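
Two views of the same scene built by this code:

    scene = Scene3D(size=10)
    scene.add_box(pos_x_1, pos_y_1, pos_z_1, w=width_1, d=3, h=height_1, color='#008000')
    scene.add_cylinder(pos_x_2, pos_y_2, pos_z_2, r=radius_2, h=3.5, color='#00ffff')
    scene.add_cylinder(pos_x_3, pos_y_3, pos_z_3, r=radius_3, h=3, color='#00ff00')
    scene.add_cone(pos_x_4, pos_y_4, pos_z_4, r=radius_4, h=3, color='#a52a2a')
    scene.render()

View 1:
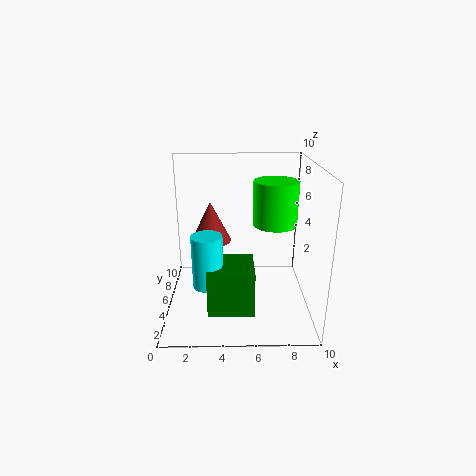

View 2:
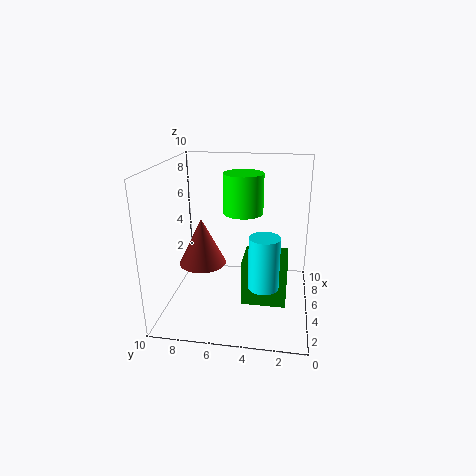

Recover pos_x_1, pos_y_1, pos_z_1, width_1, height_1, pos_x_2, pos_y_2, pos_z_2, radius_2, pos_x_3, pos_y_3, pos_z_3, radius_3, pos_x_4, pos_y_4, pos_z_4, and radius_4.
pos_x_1 = 3; pos_y_1 = 1.5; pos_z_1 = 1; width_1 = 3; height_1 = 3; pos_x_2 = 3; pos_y_2 = 3; pos_z_2 = 2.5; radius_2 = 1; pos_x_3 = 7.5; pos_y_3 = 5; pos_z_3 = 6; radius_3 = 1.5; pos_x_4 = 3; pos_y_4 = 7; pos_z_4 = 4; radius_4 = 1.5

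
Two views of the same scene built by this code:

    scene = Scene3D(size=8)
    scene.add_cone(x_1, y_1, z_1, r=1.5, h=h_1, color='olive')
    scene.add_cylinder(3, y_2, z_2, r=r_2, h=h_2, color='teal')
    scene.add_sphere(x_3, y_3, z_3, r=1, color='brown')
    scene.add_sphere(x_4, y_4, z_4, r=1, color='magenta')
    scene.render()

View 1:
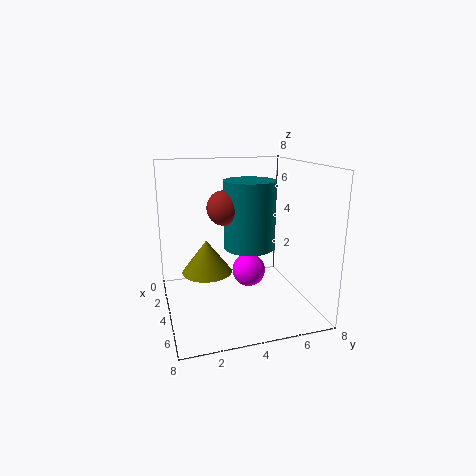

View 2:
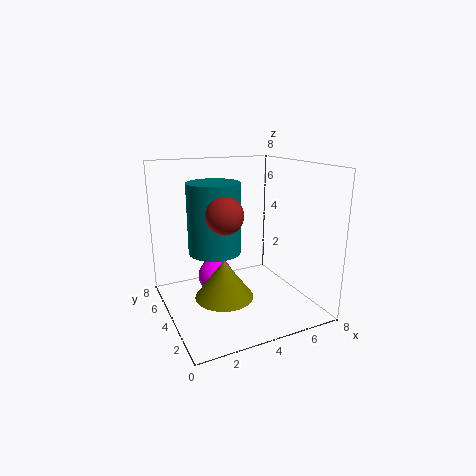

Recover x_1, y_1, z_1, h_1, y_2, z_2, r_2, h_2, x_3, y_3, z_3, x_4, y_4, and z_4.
x_1 = 2.5
y_1 = 2.5
z_1 = 1.5
h_1 = 2
y_2 = 5
z_2 = 3
r_2 = 1.5
h_2 = 4
x_3 = 3
y_3 = 3.5
z_3 = 5.5
x_4 = 3
y_4 = 5
z_4 = 1.5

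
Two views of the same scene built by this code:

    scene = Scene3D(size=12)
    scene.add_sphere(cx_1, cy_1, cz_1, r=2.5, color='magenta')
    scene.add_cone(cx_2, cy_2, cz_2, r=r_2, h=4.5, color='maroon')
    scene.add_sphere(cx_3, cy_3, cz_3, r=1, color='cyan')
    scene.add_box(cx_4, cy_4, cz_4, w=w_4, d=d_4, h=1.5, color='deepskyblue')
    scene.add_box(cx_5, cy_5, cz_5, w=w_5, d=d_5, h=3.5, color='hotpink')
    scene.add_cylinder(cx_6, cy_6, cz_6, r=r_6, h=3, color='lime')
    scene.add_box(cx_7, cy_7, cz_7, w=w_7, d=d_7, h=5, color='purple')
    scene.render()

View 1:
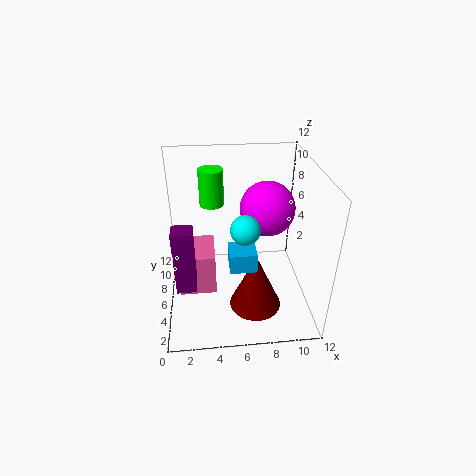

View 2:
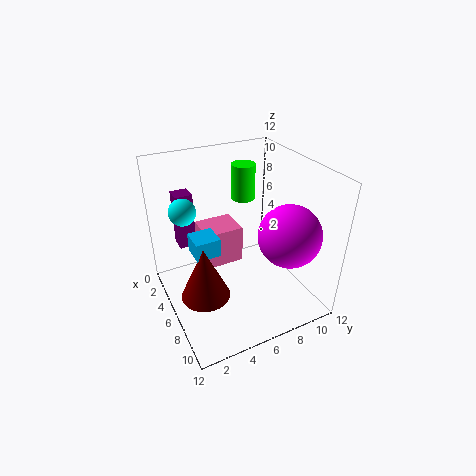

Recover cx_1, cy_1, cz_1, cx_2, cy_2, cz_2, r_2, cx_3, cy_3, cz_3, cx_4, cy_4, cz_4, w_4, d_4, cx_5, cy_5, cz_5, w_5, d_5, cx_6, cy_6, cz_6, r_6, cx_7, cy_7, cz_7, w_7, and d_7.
cx_1 = 9, cy_1 = 9, cz_1 = 7, cx_2 = 7, cy_2 = 2.5, cz_2 = 2, r_2 = 2, cx_3 = 6, cy_3 = 1.5, cz_3 = 9.5, cx_4 = 5, cy_4 = 2, cz_4 = 5.5, w_4 = 2, d_4 = 2, cx_5 = 1, cy_5 = 4, cz_5 = 2, w_5 = 3, d_5 = 3.5, cx_6 = 4, cy_6 = 7.5, cz_6 = 8.5, r_6 = 1, cx_7 = 1, cy_7 = 2, cz_7 = 4, w_7 = 1.5, d_7 = 1.5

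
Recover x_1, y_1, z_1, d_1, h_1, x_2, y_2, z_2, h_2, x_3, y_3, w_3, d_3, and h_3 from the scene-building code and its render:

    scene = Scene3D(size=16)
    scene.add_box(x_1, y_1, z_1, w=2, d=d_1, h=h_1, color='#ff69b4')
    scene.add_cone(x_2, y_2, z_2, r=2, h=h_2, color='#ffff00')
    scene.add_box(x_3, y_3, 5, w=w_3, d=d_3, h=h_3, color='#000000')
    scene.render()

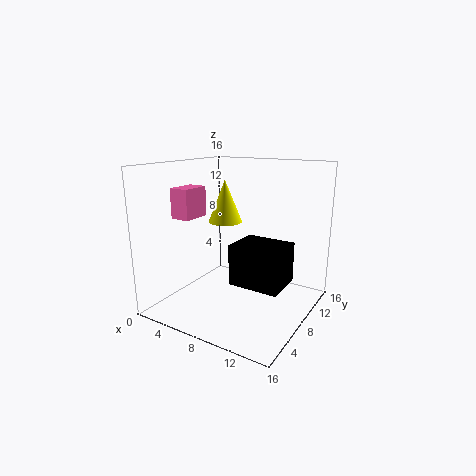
x_1 = 4
y_1 = 2
z_1 = 11
d_1 = 3
h_1 = 3
x_2 = 5
y_2 = 10
z_2 = 9
h_2 = 5
x_3 = 10
y_3 = 3
w_3 = 5
d_3 = 4
h_3 = 4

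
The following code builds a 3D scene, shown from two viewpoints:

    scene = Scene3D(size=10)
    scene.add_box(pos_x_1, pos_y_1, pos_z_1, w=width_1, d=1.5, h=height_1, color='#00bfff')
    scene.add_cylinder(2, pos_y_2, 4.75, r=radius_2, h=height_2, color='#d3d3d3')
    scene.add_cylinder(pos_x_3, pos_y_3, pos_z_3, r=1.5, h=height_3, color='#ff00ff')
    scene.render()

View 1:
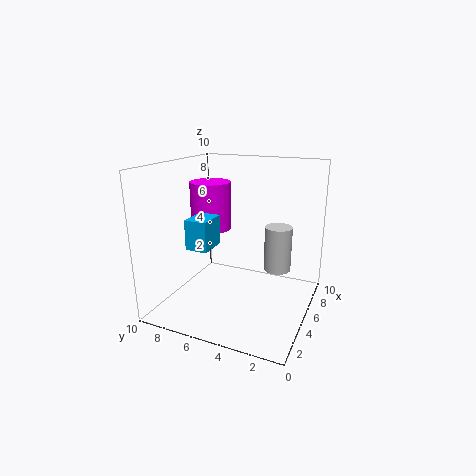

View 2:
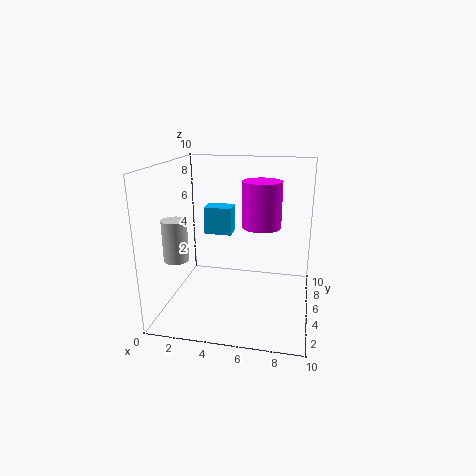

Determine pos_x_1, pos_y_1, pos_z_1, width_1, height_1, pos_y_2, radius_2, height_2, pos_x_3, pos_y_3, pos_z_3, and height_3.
pos_x_1 = 2.25; pos_y_1 = 6; pos_z_1 = 4.75; width_1 = 2; height_1 = 2; pos_y_2 = 1.25; radius_2 = 0.75; height_2 = 2.5; pos_x_3 = 6.25; pos_y_3 = 7.75; pos_z_3 = 5; height_3 = 3.5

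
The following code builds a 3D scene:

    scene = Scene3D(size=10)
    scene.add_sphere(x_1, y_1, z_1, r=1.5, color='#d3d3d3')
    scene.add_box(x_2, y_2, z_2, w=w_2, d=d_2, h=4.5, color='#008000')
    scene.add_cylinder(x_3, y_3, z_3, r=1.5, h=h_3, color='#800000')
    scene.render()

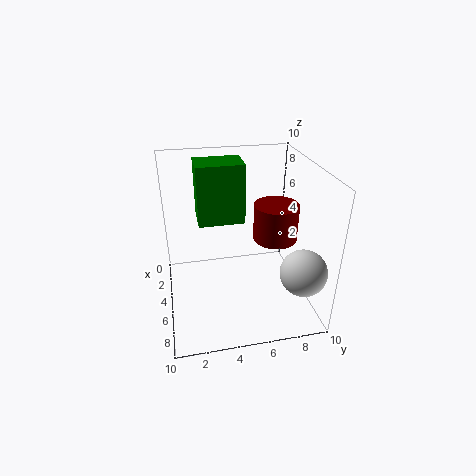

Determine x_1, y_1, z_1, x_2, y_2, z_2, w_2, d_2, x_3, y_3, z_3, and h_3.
x_1 = 8.5, y_1 = 8.5, z_1 = 4, x_2 = 0.5, y_2 = 2.5, z_2 = 5, w_2 = 2.5, d_2 = 3.5, x_3 = 5.5, y_3 = 7.5, z_3 = 5, h_3 = 2.5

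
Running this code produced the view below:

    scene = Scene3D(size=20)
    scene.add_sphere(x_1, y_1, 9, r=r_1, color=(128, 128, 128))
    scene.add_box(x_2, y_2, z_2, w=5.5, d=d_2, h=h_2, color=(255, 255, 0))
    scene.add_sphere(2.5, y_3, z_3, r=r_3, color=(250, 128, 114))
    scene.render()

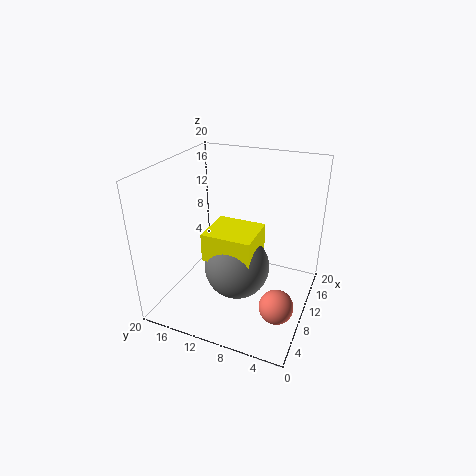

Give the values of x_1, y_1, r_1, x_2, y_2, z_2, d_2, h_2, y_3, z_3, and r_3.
x_1 = 5
y_1 = 8
r_1 = 4
x_2 = 2.5
y_2 = 5.5
z_2 = 10.5
d_2 = 6
h_2 = 3.5
y_3 = 2
z_3 = 6.5
r_3 = 2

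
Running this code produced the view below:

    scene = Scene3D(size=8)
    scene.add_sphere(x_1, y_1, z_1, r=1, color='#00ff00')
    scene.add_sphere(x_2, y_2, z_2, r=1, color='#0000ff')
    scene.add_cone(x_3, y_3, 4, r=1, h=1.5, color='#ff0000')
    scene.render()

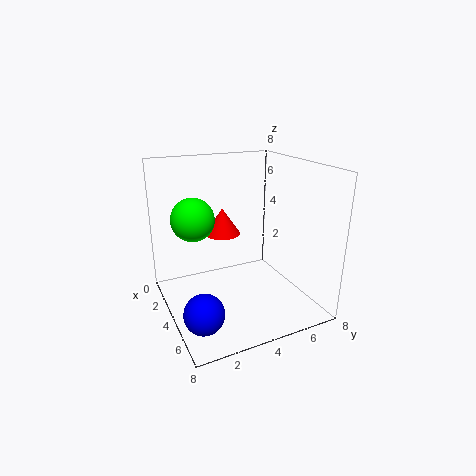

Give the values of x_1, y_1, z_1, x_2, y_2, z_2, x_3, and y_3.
x_1 = 5.5
y_1 = 1
z_1 = 6
x_2 = 6.5
y_2 = 1
z_2 = 1.5
x_3 = 3
y_3 = 3.5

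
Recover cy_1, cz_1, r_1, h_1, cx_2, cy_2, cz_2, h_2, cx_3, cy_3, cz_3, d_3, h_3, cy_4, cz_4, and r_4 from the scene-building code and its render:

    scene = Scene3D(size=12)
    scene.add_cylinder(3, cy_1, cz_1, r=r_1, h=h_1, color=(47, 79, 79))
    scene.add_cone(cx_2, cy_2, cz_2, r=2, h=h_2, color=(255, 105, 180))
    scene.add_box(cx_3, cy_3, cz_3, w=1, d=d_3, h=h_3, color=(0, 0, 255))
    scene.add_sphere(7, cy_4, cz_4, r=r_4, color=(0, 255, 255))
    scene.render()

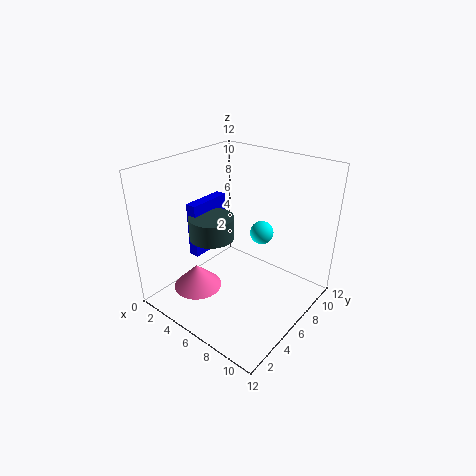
cy_1 = 6
cz_1 = 5
r_1 = 2
h_1 = 2
cx_2 = 4
cy_2 = 3
cz_2 = 2
h_2 = 2
cx_3 = 1
cy_3 = 5
cz_3 = 3
d_3 = 4
h_3 = 5
cy_4 = 8
cz_4 = 6
r_4 = 1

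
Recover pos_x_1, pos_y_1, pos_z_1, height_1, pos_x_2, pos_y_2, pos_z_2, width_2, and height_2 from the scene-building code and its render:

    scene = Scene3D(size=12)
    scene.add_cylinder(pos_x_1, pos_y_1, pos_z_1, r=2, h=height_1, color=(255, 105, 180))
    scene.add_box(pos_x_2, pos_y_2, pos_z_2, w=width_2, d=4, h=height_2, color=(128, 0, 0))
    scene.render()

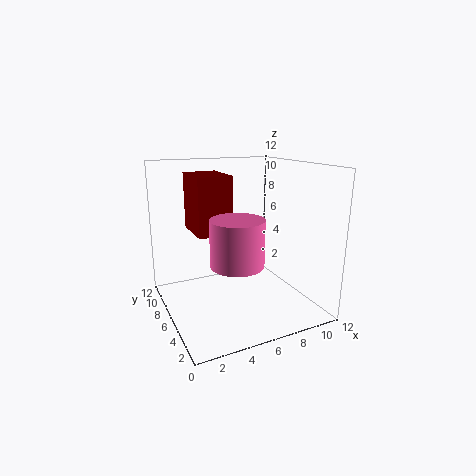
pos_x_1 = 4.5
pos_y_1 = 3
pos_z_1 = 5
height_1 = 3.5
pos_x_2 = 3
pos_y_2 = 7
pos_z_2 = 6
width_2 = 3
height_2 = 5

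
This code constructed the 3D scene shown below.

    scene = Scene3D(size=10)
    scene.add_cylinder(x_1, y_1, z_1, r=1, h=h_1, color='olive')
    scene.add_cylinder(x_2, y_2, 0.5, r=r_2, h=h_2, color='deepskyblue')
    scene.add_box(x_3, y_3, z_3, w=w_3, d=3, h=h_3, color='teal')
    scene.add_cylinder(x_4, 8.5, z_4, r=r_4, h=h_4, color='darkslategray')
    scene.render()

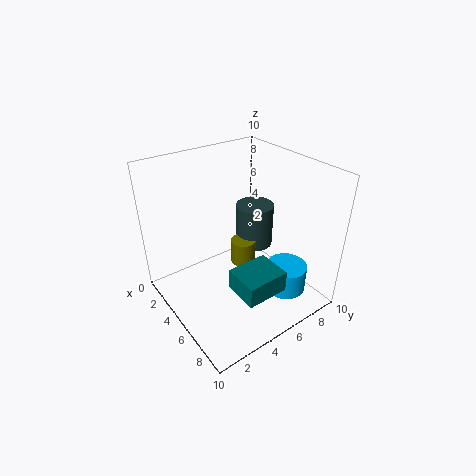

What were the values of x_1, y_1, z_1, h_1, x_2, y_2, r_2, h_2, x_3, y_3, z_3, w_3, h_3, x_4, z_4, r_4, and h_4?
x_1 = 3
y_1 = 7
z_1 = 1
h_1 = 2
x_2 = 7
y_2 = 8
r_2 = 1.5
h_2 = 2
x_3 = 6
y_3 = 3.5
z_3 = 2
w_3 = 2.5
h_3 = 1.5
x_4 = 2.5
z_4 = 2
r_4 = 1.5
h_4 = 3.5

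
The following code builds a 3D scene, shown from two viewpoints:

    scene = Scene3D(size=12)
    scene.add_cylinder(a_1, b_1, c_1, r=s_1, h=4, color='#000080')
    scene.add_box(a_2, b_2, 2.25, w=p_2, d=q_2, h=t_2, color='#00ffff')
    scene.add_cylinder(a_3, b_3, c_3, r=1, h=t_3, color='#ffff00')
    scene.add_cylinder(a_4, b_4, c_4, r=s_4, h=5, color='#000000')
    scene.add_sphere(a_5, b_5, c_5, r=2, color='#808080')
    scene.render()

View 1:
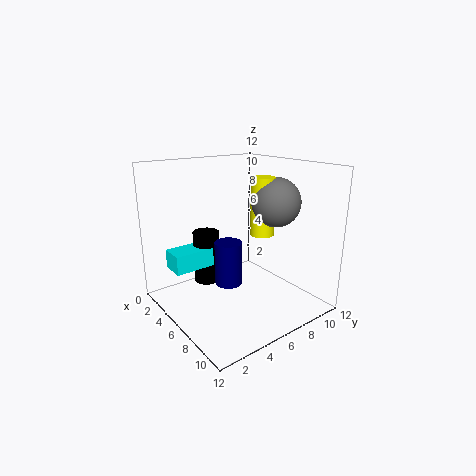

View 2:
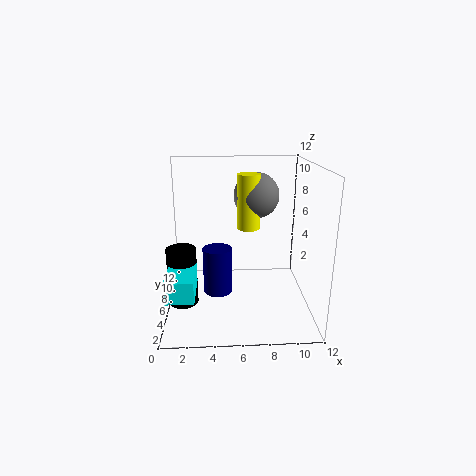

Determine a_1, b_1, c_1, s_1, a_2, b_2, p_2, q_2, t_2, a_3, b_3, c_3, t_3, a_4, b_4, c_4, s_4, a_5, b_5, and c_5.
a_1 = 4.25, b_1 = 6.25, c_1 = 1, s_1 = 1.25, a_2 = 0.25, b_2 = 2, p_2 = 2.25, q_2 = 3.75, t_2 = 1.75, a_3 = 7, b_3 = 7.75, c_3 = 6.25, t_3 = 4.75, a_4 = 1.25, b_4 = 5.75, c_4 = 0.25, s_4 = 1.25, a_5 = 7.75, b_5 = 8.5, c_5 = 9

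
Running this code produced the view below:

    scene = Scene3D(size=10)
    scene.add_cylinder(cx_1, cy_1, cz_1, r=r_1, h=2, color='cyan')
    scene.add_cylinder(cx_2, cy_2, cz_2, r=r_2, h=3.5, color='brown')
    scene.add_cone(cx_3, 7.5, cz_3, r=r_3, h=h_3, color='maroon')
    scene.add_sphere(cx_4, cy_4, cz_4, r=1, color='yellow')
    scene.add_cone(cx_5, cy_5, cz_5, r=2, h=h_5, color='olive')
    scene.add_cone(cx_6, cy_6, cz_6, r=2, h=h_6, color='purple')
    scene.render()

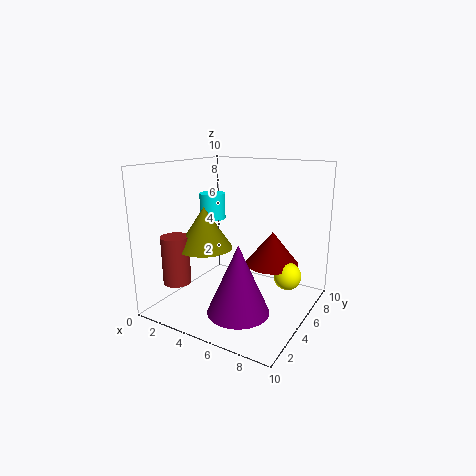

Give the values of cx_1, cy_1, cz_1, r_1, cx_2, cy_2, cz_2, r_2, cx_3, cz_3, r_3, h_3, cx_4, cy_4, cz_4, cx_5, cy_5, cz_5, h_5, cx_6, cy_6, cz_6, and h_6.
cx_1 = 1.5
cy_1 = 7
cz_1 = 5.5
r_1 = 1
cx_2 = 1
cy_2 = 3
cz_2 = 1.5
r_2 = 1
cx_3 = 6.5
cz_3 = 2.5
r_3 = 2
h_3 = 2.5
cx_4 = 8
cy_4 = 7
cz_4 = 2
cx_5 = 2.5
cy_5 = 4.5
cz_5 = 4
h_5 = 3
cx_6 = 6.5
cy_6 = 2.5
cz_6 = 1
h_6 = 4.5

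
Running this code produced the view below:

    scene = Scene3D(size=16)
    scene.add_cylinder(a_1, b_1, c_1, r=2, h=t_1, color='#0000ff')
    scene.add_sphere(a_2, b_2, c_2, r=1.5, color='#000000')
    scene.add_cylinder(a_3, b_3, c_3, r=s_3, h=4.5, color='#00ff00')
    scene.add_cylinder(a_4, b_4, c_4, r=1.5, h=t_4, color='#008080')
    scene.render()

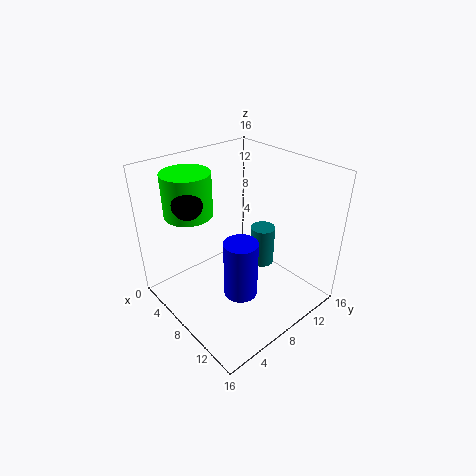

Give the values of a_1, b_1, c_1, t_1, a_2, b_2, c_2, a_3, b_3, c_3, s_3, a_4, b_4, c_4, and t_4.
a_1 = 8.5; b_1 = 8; c_1 = 0.5; t_1 = 7; a_2 = 7; b_2 = 2.5; c_2 = 13.5; a_3 = 5.5; b_3 = 3.5; c_3 = 11.5; s_3 = 2.5; a_4 = 7; b_4 = 13; c_4 = 2; t_4 = 5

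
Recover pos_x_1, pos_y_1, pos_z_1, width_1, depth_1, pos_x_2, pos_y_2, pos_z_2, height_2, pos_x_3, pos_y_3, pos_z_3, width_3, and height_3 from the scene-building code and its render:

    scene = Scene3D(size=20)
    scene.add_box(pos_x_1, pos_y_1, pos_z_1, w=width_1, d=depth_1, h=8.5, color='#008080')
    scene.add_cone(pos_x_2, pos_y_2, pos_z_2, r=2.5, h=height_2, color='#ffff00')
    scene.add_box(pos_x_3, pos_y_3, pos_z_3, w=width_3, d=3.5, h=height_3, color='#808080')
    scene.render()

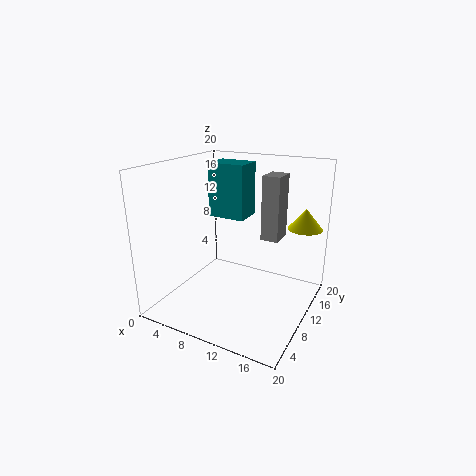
pos_x_1 = 2; pos_y_1 = 15; pos_z_1 = 10.5; width_1 = 6; depth_1 = 4.5; pos_x_2 = 17.5; pos_y_2 = 16.5; pos_z_2 = 10.5; height_2 = 3; pos_x_3 = 12.5; pos_y_3 = 12; pos_z_3 = 9.5; width_3 = 2.5; height_3 = 9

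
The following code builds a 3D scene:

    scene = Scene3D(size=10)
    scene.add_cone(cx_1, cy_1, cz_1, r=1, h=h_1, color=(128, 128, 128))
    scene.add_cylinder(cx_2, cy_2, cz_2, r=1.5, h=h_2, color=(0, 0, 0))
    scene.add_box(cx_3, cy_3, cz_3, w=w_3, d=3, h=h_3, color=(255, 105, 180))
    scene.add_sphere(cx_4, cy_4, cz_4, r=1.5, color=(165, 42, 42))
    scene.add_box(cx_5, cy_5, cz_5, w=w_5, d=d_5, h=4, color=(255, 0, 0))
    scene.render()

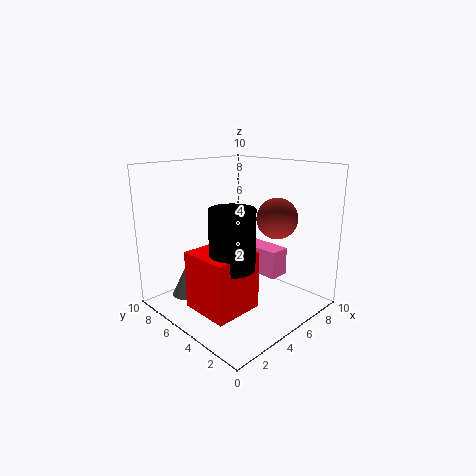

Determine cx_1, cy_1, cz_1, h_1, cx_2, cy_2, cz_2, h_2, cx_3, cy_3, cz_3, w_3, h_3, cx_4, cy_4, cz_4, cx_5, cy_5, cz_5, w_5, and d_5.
cx_1 = 2.5
cy_1 = 8
cz_1 = 0.5
h_1 = 2
cx_2 = 3.5
cy_2 = 4
cz_2 = 3.5
h_2 = 4
cx_3 = 6.5
cy_3 = 3
cz_3 = 2
w_3 = 1.5
h_3 = 2
cx_4 = 8
cy_4 = 4
cz_4 = 6
cx_5 = 1.5
cy_5 = 3
cz_5 = 0.5
w_5 = 3.5
d_5 = 3.5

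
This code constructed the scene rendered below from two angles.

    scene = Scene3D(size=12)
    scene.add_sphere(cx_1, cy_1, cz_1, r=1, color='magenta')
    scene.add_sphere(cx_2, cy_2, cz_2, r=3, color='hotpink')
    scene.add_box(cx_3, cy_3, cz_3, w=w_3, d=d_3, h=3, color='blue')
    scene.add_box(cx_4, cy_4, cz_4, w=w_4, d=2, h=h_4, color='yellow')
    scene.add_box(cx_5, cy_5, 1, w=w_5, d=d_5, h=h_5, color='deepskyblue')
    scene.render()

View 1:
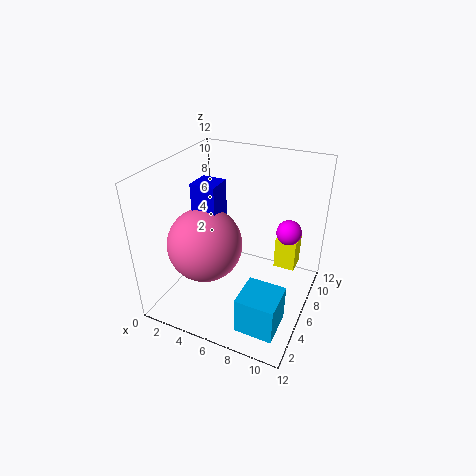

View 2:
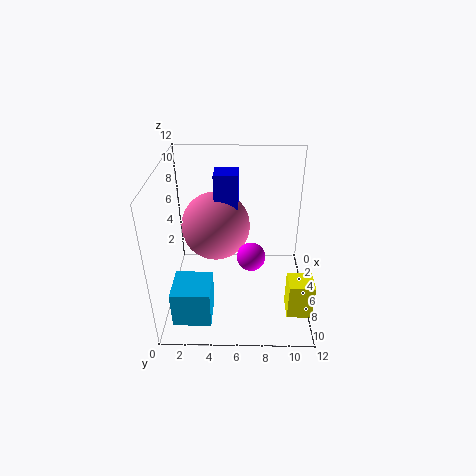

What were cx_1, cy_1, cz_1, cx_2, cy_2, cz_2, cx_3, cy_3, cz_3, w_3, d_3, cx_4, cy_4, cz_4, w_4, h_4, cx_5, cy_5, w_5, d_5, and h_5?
cx_1 = 10
cy_1 = 7
cz_1 = 7
cx_2 = 4
cy_2 = 4
cz_2 = 6
cx_3 = 3
cy_3 = 4
cz_3 = 8
w_3 = 2
d_3 = 2
cx_4 = 8
cy_4 = 10
cz_4 = 1
w_4 = 2
h_4 = 3
cx_5 = 8
cy_5 = 1
w_5 = 3
d_5 = 3
h_5 = 3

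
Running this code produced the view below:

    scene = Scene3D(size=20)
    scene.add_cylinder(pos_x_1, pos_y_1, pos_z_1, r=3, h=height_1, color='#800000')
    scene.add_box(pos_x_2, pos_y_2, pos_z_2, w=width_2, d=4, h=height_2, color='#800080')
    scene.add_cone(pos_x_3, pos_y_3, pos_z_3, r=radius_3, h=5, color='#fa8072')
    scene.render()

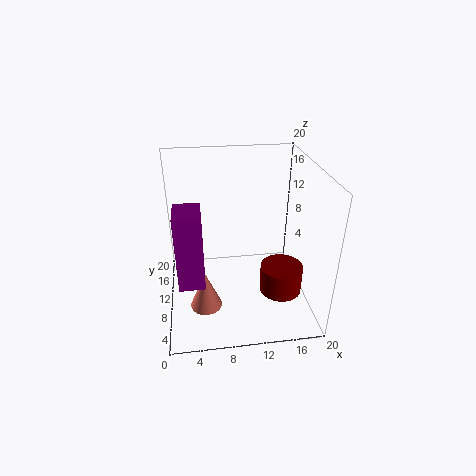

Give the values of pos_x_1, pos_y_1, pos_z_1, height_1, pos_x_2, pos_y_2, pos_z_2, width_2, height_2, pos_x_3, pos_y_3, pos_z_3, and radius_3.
pos_x_1 = 16; pos_y_1 = 8; pos_z_1 = 2; height_1 = 4; pos_x_2 = 2; pos_y_2 = 1; pos_z_2 = 9; width_2 = 3; height_2 = 9; pos_x_3 = 5; pos_y_3 = 4; pos_z_3 = 4; radius_3 = 2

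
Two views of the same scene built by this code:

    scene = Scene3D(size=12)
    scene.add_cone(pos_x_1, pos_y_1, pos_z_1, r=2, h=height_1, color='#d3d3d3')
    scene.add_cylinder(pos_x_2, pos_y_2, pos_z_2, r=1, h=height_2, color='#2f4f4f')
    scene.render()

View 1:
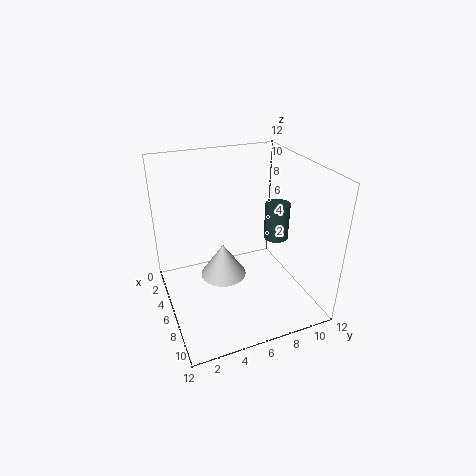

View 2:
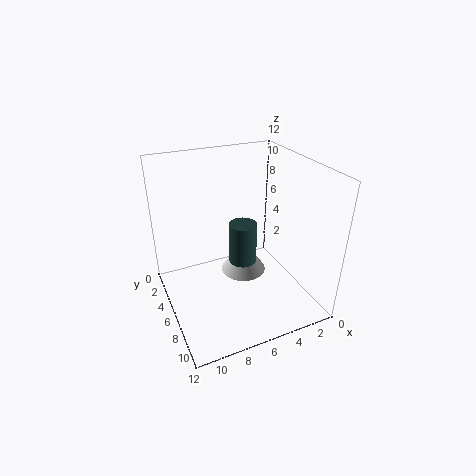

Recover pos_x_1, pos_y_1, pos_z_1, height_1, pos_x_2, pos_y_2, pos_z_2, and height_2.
pos_x_1 = 5, pos_y_1 = 5, pos_z_1 = 2, height_1 = 3, pos_x_2 = 7, pos_y_2 = 9, pos_z_2 = 6, height_2 = 3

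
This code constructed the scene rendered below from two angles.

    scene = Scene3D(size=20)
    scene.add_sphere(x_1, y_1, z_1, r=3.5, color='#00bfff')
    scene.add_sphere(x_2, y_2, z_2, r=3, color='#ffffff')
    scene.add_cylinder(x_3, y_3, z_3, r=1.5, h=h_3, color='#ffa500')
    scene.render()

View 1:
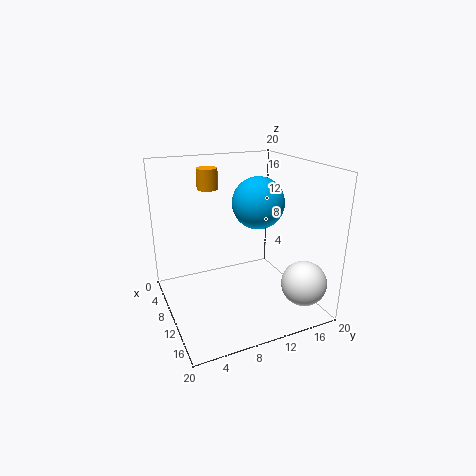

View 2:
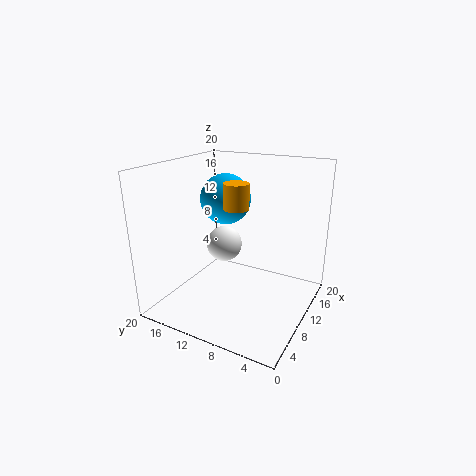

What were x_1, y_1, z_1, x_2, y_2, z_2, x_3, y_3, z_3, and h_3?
x_1 = 11
y_1 = 12.5
z_1 = 15
x_2 = 17
y_2 = 16.5
z_2 = 5
x_3 = 5
y_3 = 7.5
z_3 = 16
h_3 = 3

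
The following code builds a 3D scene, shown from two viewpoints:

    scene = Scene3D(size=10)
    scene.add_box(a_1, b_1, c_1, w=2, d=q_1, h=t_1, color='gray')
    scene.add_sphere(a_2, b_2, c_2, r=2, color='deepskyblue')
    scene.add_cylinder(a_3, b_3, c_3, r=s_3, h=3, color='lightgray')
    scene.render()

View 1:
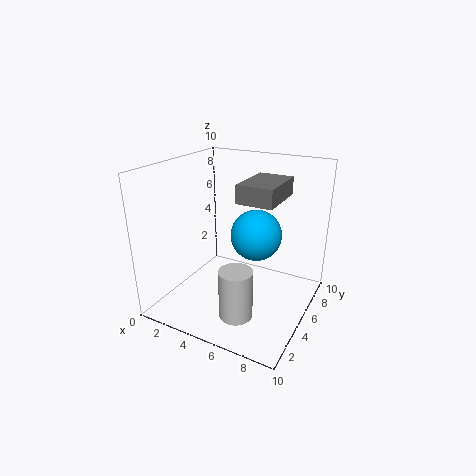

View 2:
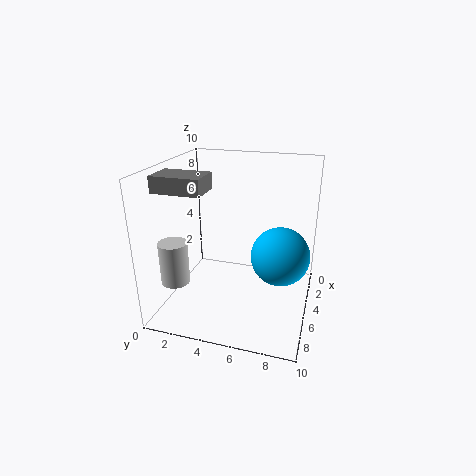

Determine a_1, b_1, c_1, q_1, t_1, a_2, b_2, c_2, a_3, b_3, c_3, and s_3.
a_1 = 7
b_1 = 1
c_1 = 9
q_1 = 3
t_1 = 1
a_2 = 5
b_2 = 8
c_2 = 4
a_3 = 7
b_3 = 1
c_3 = 2
s_3 = 1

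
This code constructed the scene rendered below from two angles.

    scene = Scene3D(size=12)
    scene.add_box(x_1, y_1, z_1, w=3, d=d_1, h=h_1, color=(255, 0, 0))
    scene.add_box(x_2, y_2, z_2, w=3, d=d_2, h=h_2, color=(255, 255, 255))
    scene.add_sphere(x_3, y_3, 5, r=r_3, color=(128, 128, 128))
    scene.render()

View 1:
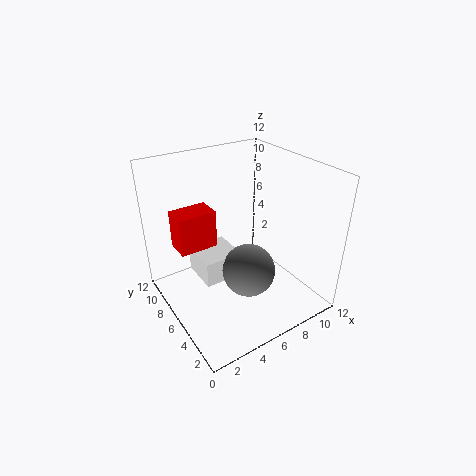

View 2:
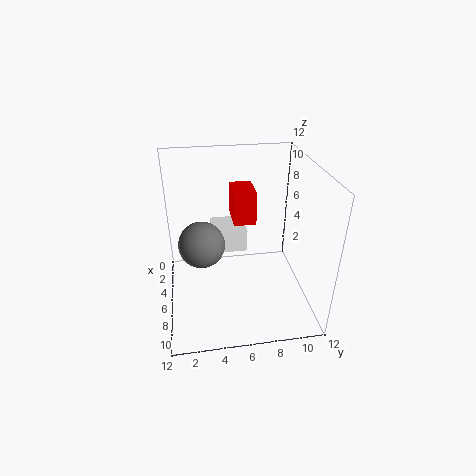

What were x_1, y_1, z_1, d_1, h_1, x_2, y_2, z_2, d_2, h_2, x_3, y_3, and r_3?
x_1 = 1
y_1 = 6
z_1 = 6
d_1 = 2
h_1 = 3
x_2 = 2
y_2 = 4
z_2 = 4
d_2 = 3
h_2 = 2
x_3 = 5
y_3 = 3
r_3 = 2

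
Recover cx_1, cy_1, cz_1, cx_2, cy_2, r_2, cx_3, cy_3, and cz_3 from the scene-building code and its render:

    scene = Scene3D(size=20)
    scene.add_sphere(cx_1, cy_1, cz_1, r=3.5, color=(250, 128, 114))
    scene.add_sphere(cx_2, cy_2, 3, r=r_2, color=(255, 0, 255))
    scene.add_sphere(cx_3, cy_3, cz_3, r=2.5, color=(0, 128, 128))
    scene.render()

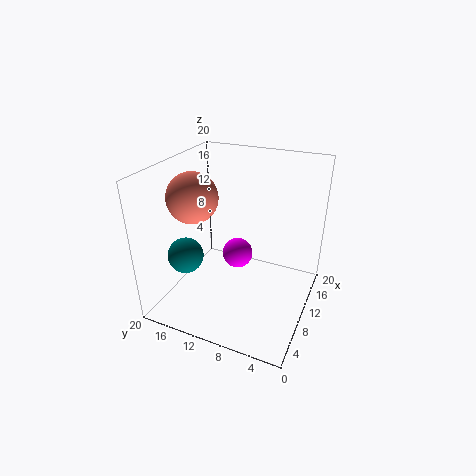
cx_1 = 8.5
cy_1 = 16
cz_1 = 15.5
cx_2 = 16.5
cy_2 = 13
r_2 = 2.5
cx_3 = 6.5
cy_3 = 16.5
cz_3 = 7.5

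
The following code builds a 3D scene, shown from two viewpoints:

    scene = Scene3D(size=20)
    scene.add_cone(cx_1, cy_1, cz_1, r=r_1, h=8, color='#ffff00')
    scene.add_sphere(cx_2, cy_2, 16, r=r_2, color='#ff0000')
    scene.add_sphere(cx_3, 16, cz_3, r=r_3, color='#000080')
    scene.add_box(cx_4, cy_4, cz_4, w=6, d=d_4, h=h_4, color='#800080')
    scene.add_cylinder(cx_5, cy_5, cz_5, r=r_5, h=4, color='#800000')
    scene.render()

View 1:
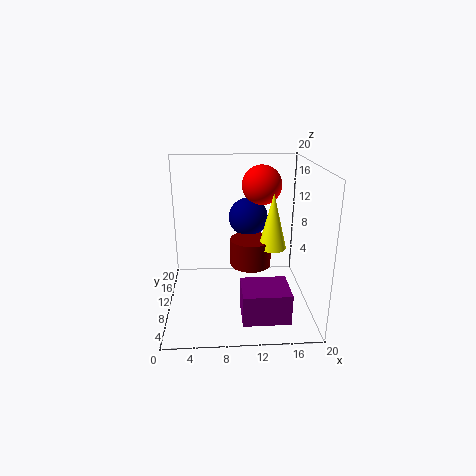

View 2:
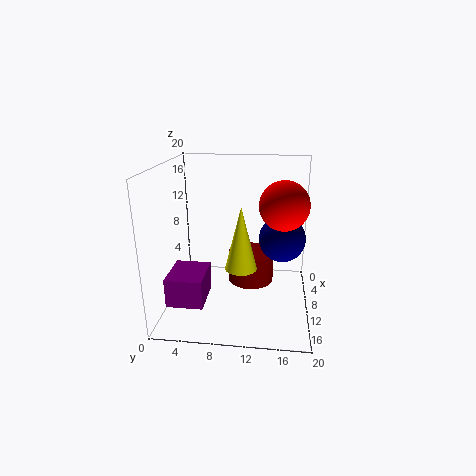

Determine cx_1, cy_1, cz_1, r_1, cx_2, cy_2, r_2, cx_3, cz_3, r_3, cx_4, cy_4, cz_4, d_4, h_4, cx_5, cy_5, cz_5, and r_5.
cx_1 = 15; cy_1 = 11; cz_1 = 8; r_1 = 2; cx_2 = 14; cy_2 = 16; r_2 = 3; cx_3 = 12; cz_3 = 11; r_3 = 3; cx_4 = 10; cy_4 = 1; cz_4 = 2; d_4 = 5; h_4 = 4; cx_5 = 12; cy_5 = 12; cz_5 = 5; r_5 = 3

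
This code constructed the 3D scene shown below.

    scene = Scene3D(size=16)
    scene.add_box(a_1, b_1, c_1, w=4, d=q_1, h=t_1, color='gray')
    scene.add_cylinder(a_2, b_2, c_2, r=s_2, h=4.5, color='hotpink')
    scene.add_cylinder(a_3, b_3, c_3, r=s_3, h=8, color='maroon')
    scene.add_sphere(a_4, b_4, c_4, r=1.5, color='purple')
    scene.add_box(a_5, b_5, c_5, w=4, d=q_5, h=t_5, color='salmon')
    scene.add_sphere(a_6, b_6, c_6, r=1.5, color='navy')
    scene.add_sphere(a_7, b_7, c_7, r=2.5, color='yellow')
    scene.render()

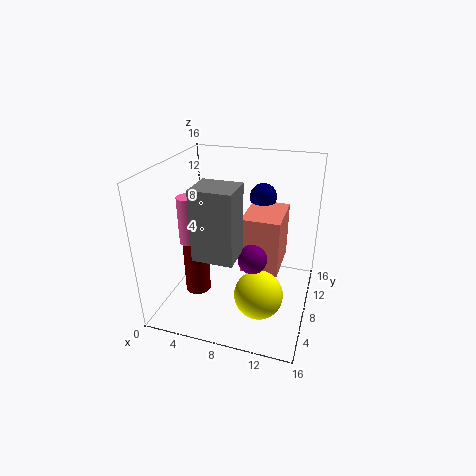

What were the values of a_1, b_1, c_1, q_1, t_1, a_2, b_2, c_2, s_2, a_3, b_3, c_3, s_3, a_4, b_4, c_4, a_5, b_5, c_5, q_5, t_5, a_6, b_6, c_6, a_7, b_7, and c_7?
a_1 = 5.5, b_1 = 1.5, c_1 = 8.5, q_1 = 3.5, t_1 = 7, a_2 = 5, b_2 = 2.5, c_2 = 10, s_2 = 1, a_3 = 3, b_3 = 7.5, c_3 = 0.5, s_3 = 1.5, a_4 = 10.5, b_4 = 5, c_4 = 7.5, a_5 = 9, b_5 = 5.5, c_5 = 5.5, q_5 = 5.5, t_5 = 6, a_6 = 10, b_6 = 11, c_6 = 12, a_7 = 11.5, b_7 = 4, c_7 = 4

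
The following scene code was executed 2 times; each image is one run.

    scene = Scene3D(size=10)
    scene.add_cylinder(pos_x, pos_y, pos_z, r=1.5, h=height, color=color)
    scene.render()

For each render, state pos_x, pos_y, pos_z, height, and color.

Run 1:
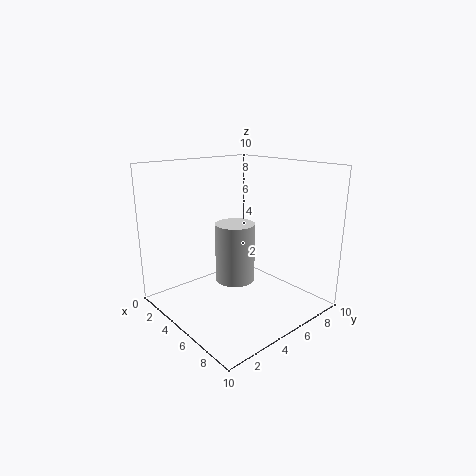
pos_x = 3.5
pos_y = 6
pos_z = 1
height = 4.5
color = 'lightgray'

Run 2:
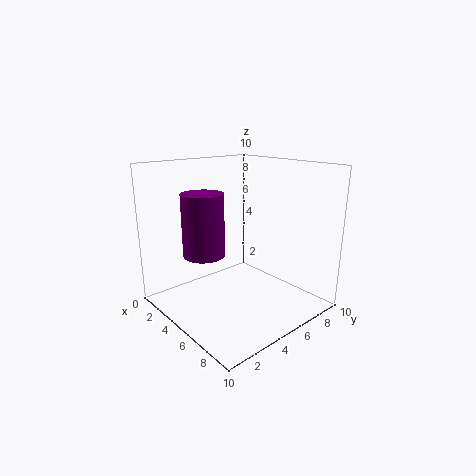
pos_x = 3
pos_y = 3.5
pos_z = 3.5
height = 4.5
color = 'purple'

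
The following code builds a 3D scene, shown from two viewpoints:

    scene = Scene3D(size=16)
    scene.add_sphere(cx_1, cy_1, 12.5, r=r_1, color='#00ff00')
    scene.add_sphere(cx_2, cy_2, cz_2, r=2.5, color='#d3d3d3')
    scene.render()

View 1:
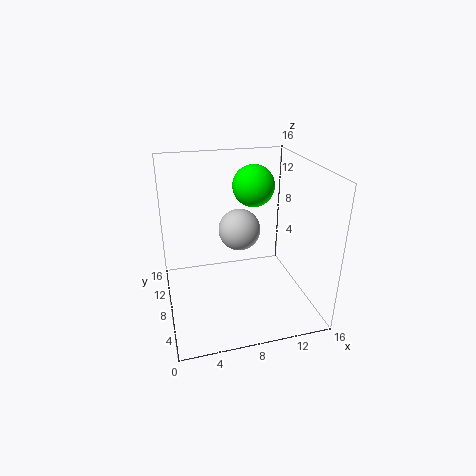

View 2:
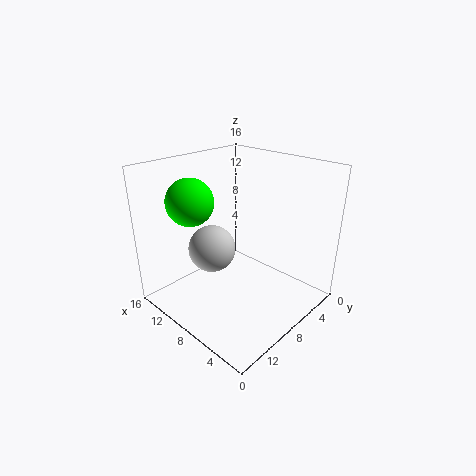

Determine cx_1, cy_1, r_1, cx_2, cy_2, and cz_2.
cx_1 = 11
cy_1 = 12
r_1 = 2.5
cx_2 = 9
cy_2 = 11
cz_2 = 7.5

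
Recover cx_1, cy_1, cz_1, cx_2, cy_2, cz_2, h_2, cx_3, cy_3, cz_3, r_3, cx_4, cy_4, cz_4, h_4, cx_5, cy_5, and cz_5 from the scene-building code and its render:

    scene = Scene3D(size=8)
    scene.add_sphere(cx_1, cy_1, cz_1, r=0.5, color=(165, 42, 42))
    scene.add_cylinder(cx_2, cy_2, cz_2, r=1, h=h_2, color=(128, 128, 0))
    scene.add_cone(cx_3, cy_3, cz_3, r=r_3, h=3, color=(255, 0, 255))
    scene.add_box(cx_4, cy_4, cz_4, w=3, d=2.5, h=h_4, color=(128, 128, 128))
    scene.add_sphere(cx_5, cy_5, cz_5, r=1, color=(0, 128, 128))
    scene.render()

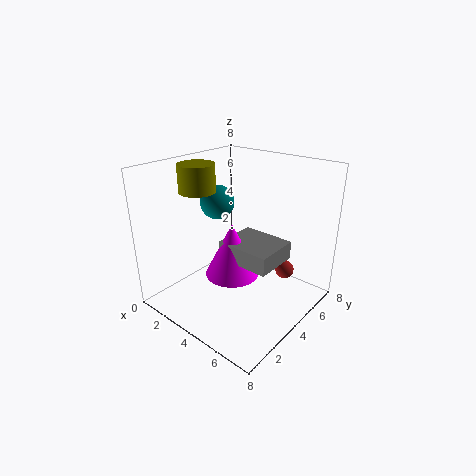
cx_1 = 6.5, cy_1 = 5, cz_1 = 2.5, cx_2 = 2, cy_2 = 3, cz_2 = 6.5, h_2 = 1.5, cx_3 = 4, cy_3 = 3.5, cz_3 = 2, r_3 = 1.5, cx_4 = 3.5, cy_4 = 3, cz_4 = 3, h_4 = 1, cx_5 = 2, cy_5 = 4.5, cz_5 = 5.5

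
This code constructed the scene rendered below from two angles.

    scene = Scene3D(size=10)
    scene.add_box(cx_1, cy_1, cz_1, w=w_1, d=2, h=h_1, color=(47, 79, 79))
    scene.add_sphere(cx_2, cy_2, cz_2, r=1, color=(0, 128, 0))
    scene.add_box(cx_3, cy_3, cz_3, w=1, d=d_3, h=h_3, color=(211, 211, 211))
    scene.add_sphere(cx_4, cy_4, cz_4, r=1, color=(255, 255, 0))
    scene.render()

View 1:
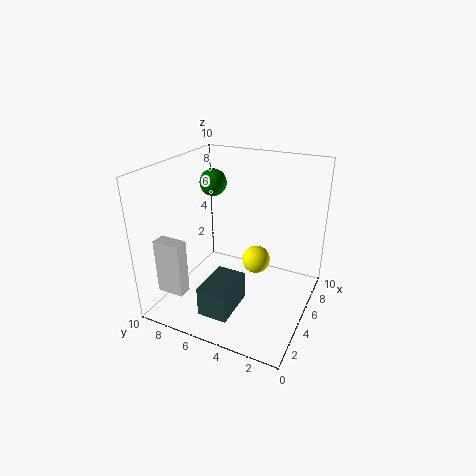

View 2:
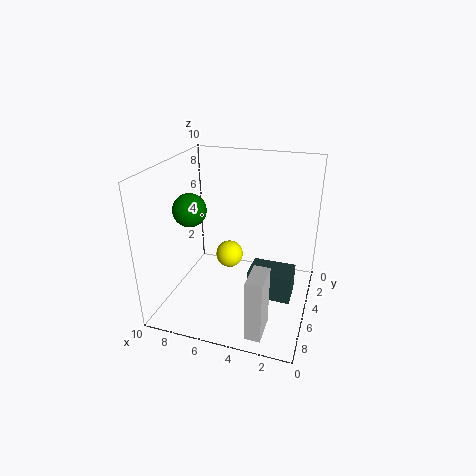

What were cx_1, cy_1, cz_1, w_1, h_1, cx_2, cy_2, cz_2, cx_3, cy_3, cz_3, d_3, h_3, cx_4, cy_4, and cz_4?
cx_1 = 1, cy_1 = 4, cz_1 = 1, w_1 = 3, h_1 = 2, cx_2 = 7, cy_2 = 8, cz_2 = 8, cx_3 = 2, cy_3 = 8, cz_3 = 1, d_3 = 2, h_3 = 4, cx_4 = 6, cy_4 = 4, cz_4 = 3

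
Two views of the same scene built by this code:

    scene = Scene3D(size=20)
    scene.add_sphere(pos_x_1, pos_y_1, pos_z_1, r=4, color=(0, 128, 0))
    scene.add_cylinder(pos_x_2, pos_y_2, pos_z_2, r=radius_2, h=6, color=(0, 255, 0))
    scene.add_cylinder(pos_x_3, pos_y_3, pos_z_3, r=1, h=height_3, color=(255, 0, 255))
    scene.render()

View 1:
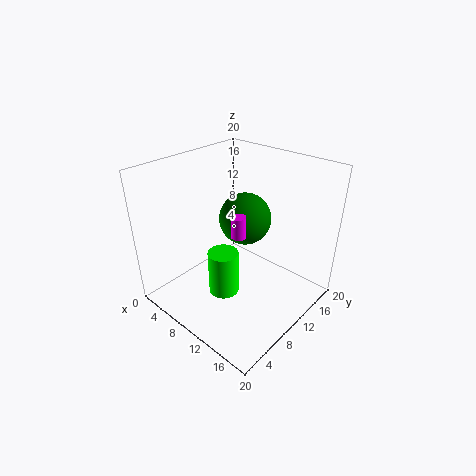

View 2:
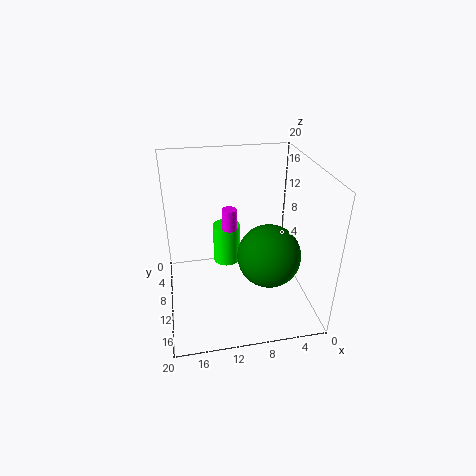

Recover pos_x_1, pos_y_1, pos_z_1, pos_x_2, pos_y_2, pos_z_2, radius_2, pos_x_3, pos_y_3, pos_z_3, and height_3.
pos_x_1 = 7; pos_y_1 = 15; pos_z_1 = 10; pos_x_2 = 11; pos_y_2 = 6; pos_z_2 = 4; radius_2 = 2; pos_x_3 = 11; pos_y_3 = 9; pos_z_3 = 11; height_3 = 3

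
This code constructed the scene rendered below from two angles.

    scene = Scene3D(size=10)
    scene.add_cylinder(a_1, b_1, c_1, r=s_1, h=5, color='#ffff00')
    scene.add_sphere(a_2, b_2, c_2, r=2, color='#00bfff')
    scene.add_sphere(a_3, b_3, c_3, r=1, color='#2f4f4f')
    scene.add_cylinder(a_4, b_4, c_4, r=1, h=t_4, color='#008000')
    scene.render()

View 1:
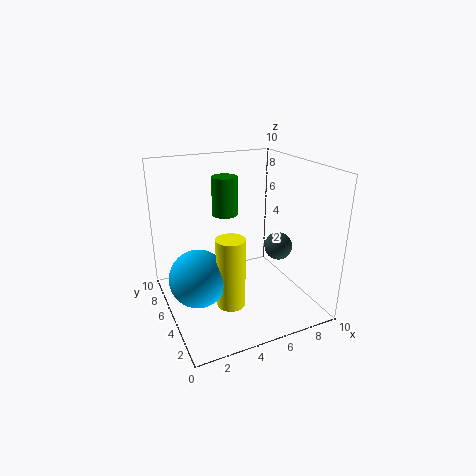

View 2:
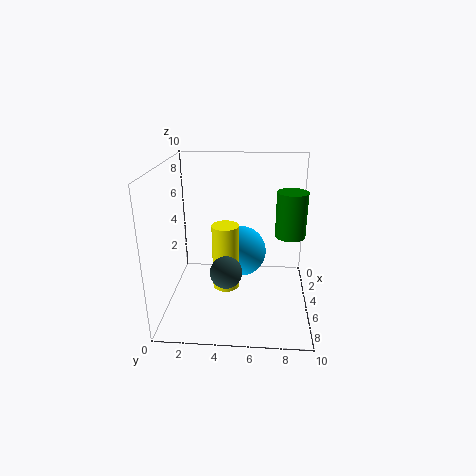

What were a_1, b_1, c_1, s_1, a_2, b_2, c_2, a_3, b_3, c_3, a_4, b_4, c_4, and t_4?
a_1 = 4; b_1 = 4; c_1 = 0.5; s_1 = 1; a_2 = 2; b_2 = 5; c_2 = 2.5; a_3 = 8; b_3 = 4.5; c_3 = 4; a_4 = 5.5; b_4 = 8.5; c_4 = 5.5; t_4 = 3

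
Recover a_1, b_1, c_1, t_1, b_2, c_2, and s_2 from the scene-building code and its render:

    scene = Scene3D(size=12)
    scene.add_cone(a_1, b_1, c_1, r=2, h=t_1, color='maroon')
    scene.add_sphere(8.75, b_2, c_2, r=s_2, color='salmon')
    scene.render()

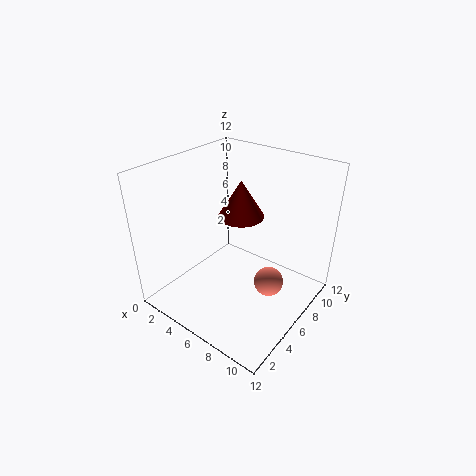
a_1 = 5, b_1 = 7.75, c_1 = 7, t_1 = 3.25, b_2 = 6.75, c_2 = 2.25, s_2 = 1.25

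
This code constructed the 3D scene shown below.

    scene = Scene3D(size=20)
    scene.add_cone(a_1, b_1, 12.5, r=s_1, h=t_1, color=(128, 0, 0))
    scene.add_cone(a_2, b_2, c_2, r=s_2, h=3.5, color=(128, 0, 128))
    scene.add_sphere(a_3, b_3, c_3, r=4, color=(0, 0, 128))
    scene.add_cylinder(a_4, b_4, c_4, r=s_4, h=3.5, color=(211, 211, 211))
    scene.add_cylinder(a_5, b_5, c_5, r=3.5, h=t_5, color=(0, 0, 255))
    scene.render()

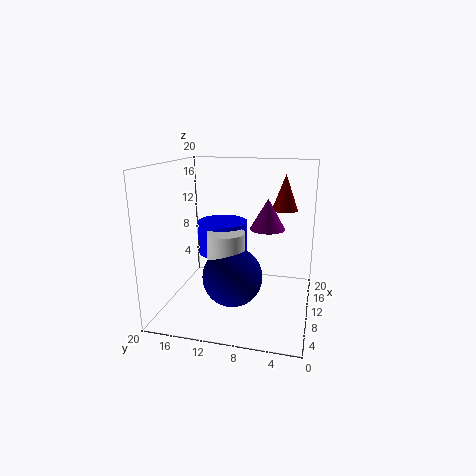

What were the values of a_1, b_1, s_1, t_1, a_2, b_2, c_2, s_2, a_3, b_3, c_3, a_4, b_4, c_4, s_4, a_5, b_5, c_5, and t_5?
a_1 = 17.5, b_1 = 4.5, s_1 = 2, t_1 = 5.5, a_2 = 4, b_2 = 5, c_2 = 13.5, s_2 = 2, a_3 = 7, b_3 = 10, c_3 = 5.5, a_4 = 7.5, b_4 = 11, c_4 = 8, s_4 = 2.5, a_5 = 11, b_5 = 12.5, c_5 = 7.5, t_5 = 4.5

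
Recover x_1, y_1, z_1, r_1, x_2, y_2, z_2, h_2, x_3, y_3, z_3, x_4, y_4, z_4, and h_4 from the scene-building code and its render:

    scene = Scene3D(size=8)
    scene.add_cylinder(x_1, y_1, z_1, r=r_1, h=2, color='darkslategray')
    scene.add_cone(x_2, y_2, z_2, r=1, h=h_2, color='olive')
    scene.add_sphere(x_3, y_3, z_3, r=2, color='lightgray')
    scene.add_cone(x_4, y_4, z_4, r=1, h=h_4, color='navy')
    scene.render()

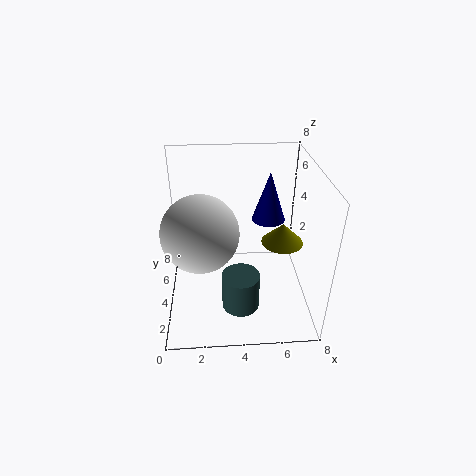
x_1 = 4
y_1 = 2
z_1 = 1
r_1 = 1
x_2 = 6
y_2 = 2
z_2 = 5
h_2 = 1
x_3 = 2
y_3 = 3
z_3 = 5
x_4 = 6
y_4 = 6
z_4 = 4
h_4 = 3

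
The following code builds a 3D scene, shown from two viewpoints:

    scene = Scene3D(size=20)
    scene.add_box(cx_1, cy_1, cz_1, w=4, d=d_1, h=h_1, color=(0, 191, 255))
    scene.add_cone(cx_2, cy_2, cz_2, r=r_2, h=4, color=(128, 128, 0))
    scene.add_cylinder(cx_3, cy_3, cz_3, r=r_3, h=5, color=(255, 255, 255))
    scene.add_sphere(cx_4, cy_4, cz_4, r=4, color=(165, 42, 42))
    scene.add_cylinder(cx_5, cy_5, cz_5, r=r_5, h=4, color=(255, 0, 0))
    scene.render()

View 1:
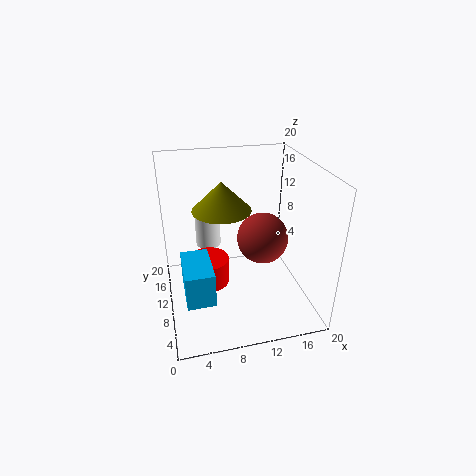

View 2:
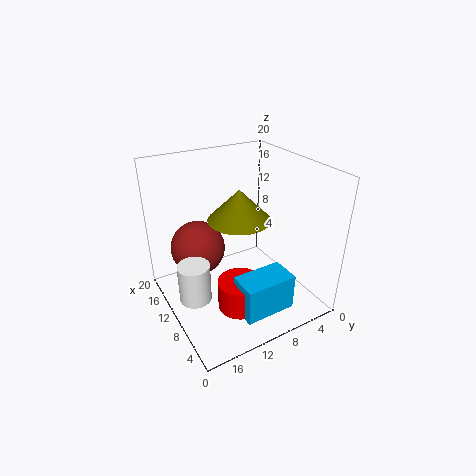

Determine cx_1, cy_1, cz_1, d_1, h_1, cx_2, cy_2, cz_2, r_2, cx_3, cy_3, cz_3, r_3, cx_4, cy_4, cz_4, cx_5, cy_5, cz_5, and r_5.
cx_1 = 2
cy_1 = 6
cz_1 = 2
d_1 = 7
h_1 = 5
cx_2 = 8
cy_2 = 11
cz_2 = 14
r_2 = 4
cx_3 = 7
cy_3 = 18
cz_3 = 5
r_3 = 2
cx_4 = 15
cy_4 = 14
cz_4 = 7
cx_5 = 6
cy_5 = 12
cz_5 = 2
r_5 = 3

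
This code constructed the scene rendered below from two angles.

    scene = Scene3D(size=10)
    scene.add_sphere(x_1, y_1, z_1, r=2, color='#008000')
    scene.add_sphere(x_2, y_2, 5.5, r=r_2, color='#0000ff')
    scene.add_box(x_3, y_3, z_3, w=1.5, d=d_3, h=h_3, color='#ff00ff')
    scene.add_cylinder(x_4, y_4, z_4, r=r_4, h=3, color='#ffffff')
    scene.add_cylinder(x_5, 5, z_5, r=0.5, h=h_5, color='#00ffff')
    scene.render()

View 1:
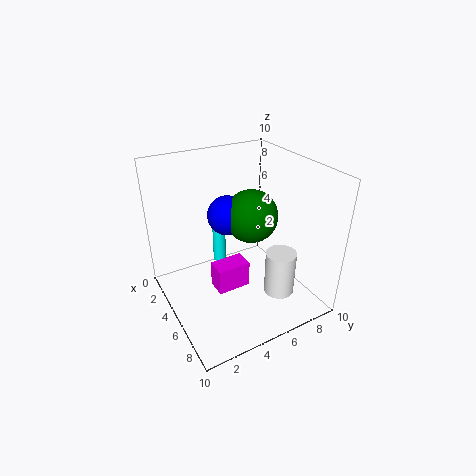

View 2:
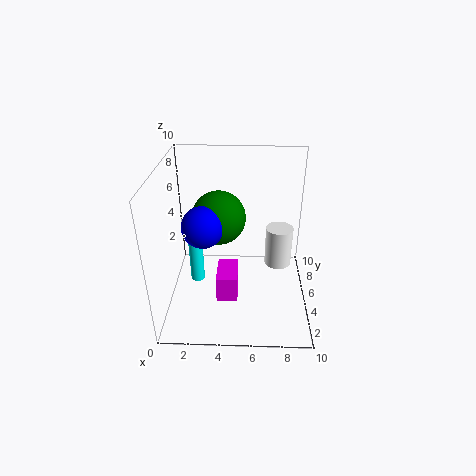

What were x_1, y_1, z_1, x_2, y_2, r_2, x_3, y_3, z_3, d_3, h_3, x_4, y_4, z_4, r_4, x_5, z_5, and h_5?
x_1 = 3.5, y_1 = 7, z_1 = 5.5, x_2 = 2.5, y_2 = 5.5, r_2 = 1.5, x_3 = 3.5, y_3 = 3.5, z_3 = 0.5, d_3 = 2.5, h_3 = 2, x_4 = 8, y_4 = 6.5, z_4 = 2, r_4 = 1, x_5 = 2, z_5 = 1.5, h_5 = 4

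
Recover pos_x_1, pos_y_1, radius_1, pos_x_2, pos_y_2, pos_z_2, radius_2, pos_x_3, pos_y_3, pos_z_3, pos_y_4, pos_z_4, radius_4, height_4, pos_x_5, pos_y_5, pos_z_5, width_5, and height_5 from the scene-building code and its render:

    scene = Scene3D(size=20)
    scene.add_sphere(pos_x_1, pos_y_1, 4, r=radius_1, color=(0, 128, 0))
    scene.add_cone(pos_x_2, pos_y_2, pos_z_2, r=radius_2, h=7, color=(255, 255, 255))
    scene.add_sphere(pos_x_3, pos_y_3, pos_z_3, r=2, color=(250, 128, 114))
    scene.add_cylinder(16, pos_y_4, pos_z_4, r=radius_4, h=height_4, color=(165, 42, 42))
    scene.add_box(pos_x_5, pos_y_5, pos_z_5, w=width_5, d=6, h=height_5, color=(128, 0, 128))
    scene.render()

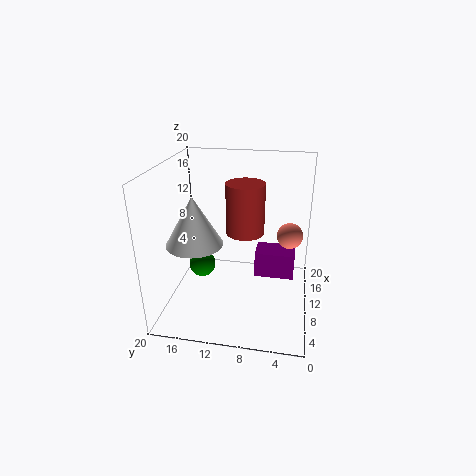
pos_x_1 = 12; pos_y_1 = 16; radius_1 = 2; pos_x_2 = 9; pos_y_2 = 16; pos_z_2 = 9; radius_2 = 4; pos_x_3 = 16; pos_y_3 = 3; pos_z_3 = 8; pos_y_4 = 10; pos_z_4 = 8; radius_4 = 3; height_4 = 8; pos_x_5 = 13; pos_y_5 = 2; pos_z_5 = 2; width_5 = 4; height_5 = 4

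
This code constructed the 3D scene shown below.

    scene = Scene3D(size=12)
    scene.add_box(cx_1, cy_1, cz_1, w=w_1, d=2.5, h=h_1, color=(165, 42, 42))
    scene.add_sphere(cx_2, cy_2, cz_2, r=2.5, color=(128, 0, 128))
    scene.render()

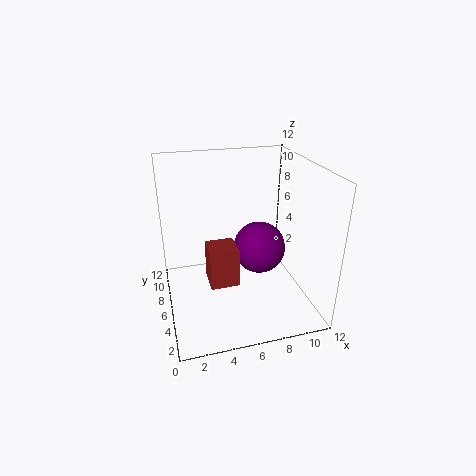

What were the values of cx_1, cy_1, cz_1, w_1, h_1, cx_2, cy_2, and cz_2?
cx_1 = 3.5
cy_1 = 5.5
cz_1 = 1.5
w_1 = 2.5
h_1 = 3.5
cx_2 = 9
cy_2 = 9
cz_2 = 3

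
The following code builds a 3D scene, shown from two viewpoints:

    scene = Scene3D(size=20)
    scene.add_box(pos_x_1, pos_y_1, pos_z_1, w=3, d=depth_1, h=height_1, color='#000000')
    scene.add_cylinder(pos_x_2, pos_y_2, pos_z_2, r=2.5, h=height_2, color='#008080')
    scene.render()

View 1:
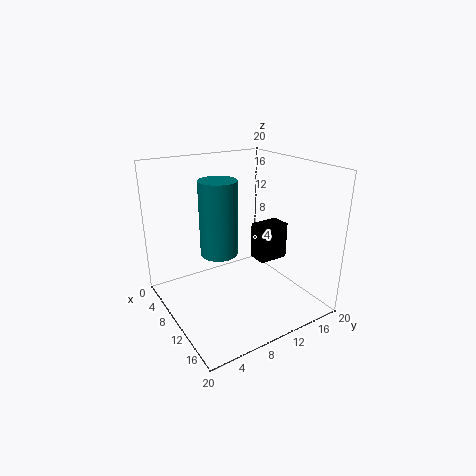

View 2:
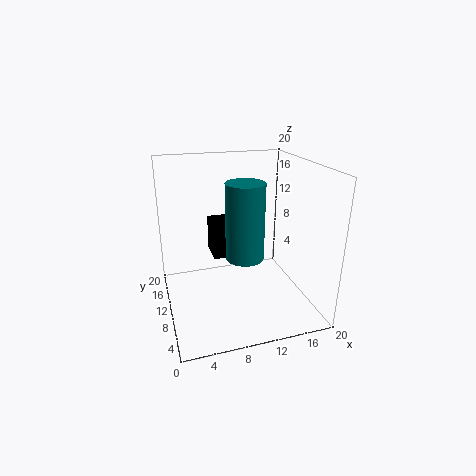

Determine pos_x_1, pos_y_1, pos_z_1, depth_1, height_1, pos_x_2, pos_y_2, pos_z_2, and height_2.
pos_x_1 = 7.5; pos_y_1 = 14; pos_z_1 = 5; depth_1 = 4.5; height_1 = 5.5; pos_x_2 = 10; pos_y_2 = 7; pos_z_2 = 8.5; height_2 = 10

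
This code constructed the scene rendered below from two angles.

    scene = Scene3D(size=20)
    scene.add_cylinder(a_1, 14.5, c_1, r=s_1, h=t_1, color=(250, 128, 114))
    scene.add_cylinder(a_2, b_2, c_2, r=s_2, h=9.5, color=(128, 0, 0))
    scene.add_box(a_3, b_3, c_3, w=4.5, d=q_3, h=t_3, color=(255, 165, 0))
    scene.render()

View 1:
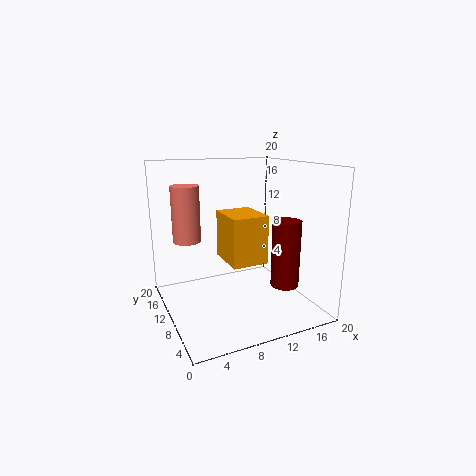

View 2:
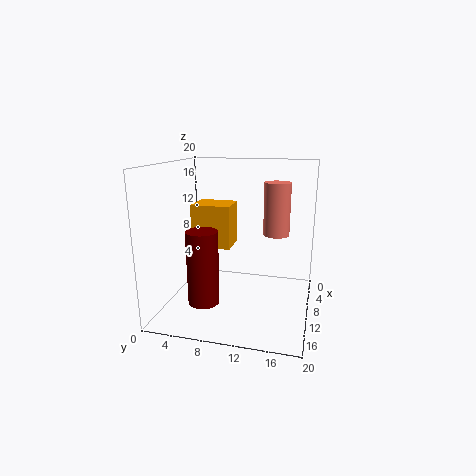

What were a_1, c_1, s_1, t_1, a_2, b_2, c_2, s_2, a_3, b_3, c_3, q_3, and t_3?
a_1 = 4; c_1 = 9; s_1 = 2; t_1 = 8; a_2 = 16; b_2 = 7; c_2 = 3; s_2 = 2; a_3 = 6.5; b_3 = 3.5; c_3 = 8.5; q_3 = 5.5; t_3 = 6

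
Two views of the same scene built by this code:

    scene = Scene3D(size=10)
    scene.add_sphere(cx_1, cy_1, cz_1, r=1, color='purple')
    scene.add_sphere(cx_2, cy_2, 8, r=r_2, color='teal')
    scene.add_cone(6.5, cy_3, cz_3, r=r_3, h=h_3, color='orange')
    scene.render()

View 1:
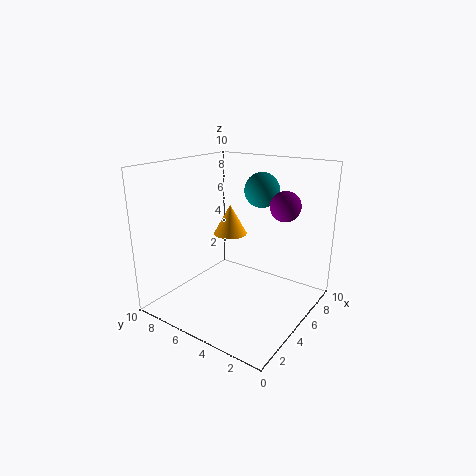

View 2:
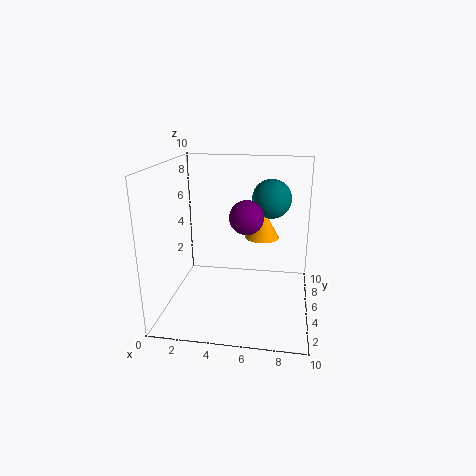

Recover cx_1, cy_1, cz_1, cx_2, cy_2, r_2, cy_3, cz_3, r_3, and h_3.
cx_1 = 6; cy_1 = 2; cz_1 = 7.5; cx_2 = 7.25; cy_2 = 4.5; r_2 = 1.25; cy_3 = 6.75; cz_3 = 4.5; r_3 = 1.25; h_3 = 2.25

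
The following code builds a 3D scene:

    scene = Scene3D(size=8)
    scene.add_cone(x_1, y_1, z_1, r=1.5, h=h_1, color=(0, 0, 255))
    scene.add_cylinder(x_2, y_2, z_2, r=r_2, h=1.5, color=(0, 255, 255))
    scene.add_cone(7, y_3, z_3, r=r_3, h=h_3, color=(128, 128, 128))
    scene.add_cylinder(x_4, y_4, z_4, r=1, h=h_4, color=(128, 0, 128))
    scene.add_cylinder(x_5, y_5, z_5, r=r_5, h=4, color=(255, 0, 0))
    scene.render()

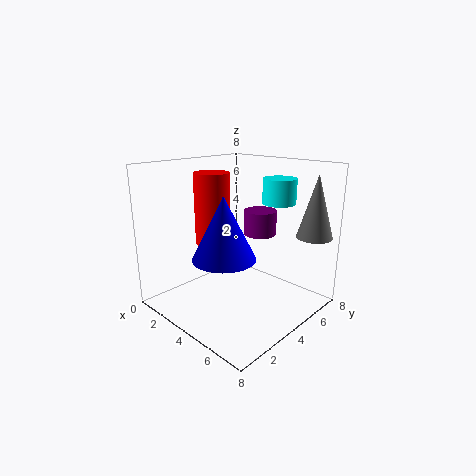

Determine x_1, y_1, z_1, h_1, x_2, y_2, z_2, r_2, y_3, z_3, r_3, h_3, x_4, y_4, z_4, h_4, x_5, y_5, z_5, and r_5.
x_1 = 5.5
y_1 = 1.5
z_1 = 4
h_1 = 3
x_2 = 4.5
y_2 = 7
z_2 = 5.5
r_2 = 1
y_3 = 7
z_3 = 4
r_3 = 1
h_3 = 3.5
x_4 = 3.5
y_4 = 6.5
z_4 = 3.5
h_4 = 1.5
x_5 = 2.5
y_5 = 3.5
z_5 = 3.5
r_5 = 1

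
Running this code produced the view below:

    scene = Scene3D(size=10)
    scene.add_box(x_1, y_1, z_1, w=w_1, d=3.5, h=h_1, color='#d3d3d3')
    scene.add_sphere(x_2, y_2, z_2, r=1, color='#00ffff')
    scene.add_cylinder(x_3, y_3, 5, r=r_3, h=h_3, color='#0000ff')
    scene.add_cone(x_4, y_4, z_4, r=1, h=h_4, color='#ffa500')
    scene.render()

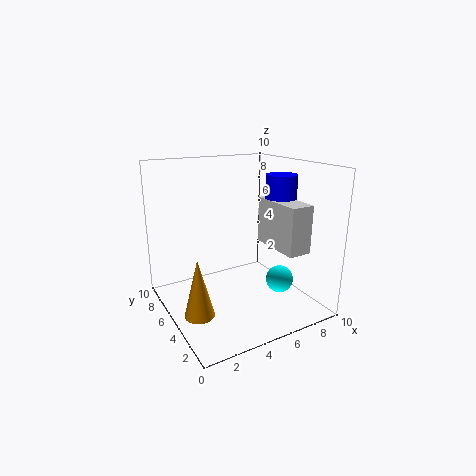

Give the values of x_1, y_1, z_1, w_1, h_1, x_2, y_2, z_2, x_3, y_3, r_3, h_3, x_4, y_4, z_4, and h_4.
x_1 = 6, y_1 = 0.5, z_1 = 5, w_1 = 1.5, h_1 = 3, x_2 = 8, y_2 = 4, z_2 = 1.5, x_3 = 7, y_3 = 3, r_3 = 1, h_3 = 4.5, x_4 = 1.5, y_4 = 4, z_4 = 0.5, h_4 = 4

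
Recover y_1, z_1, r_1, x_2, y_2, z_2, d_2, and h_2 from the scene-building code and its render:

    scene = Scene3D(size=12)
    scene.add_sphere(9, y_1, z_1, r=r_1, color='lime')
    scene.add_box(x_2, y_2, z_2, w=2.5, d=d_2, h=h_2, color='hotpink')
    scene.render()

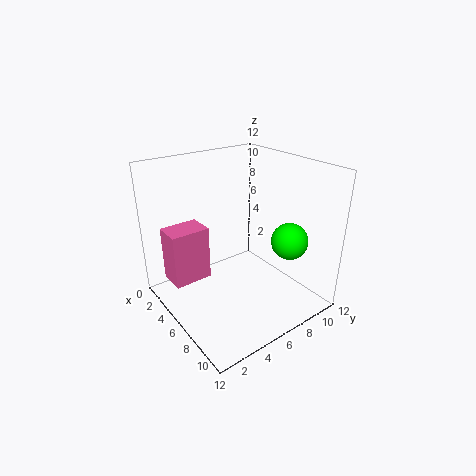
y_1 = 9
z_1 = 6
r_1 = 1.5
x_2 = 0.5
y_2 = 1.5
z_2 = 1
d_2 = 3.5
h_2 = 5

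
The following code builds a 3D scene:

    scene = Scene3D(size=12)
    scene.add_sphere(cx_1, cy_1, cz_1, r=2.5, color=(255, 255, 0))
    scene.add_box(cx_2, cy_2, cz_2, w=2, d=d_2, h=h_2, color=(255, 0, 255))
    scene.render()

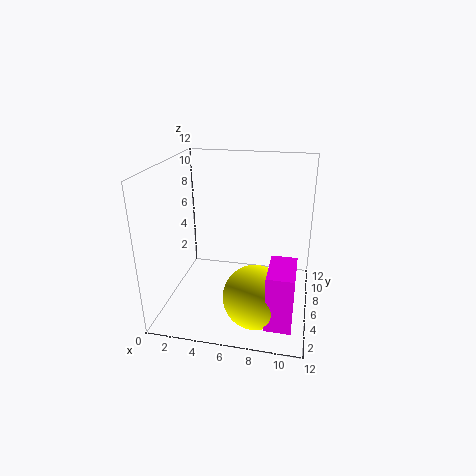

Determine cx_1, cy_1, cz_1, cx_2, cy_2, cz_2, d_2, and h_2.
cx_1 = 8; cy_1 = 3; cz_1 = 2.5; cx_2 = 9; cy_2 = 1; cz_2 = 1; d_2 = 3.5; h_2 = 4.5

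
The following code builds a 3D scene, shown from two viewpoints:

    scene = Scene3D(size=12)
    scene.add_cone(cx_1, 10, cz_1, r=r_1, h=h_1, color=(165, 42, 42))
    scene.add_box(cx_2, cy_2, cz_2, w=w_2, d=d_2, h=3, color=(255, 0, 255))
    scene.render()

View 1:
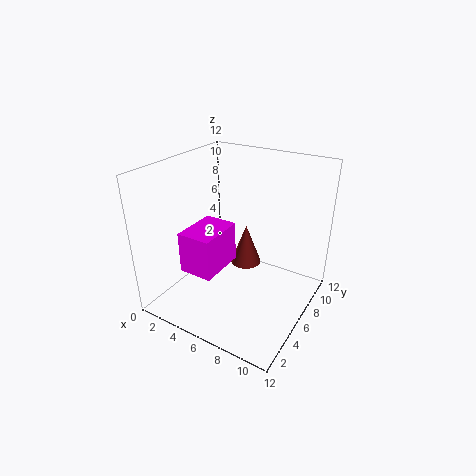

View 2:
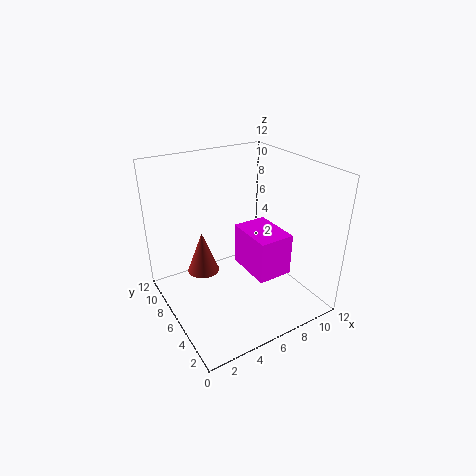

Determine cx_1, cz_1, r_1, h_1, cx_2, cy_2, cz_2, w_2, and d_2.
cx_1 = 4.5; cz_1 = 1; r_1 = 1.5; h_1 = 4; cx_2 = 4.5; cy_2 = 0.5; cz_2 = 5.5; w_2 = 2.5; d_2 = 3.5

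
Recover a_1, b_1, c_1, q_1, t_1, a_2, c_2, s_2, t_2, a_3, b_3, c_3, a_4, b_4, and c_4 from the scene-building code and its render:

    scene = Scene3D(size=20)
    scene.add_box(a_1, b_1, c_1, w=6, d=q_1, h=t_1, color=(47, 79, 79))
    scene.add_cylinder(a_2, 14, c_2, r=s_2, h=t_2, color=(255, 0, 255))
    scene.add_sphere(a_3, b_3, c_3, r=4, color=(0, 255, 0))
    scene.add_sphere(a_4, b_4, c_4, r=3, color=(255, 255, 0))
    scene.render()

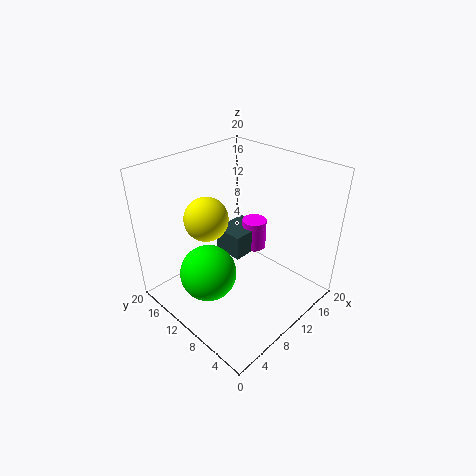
a_1 = 13
b_1 = 13
c_1 = 3
q_1 = 5
t_1 = 4
a_2 = 18
c_2 = 3
s_2 = 2
t_2 = 5
a_3 = 6
b_3 = 12
c_3 = 5
a_4 = 7
b_4 = 13
c_4 = 13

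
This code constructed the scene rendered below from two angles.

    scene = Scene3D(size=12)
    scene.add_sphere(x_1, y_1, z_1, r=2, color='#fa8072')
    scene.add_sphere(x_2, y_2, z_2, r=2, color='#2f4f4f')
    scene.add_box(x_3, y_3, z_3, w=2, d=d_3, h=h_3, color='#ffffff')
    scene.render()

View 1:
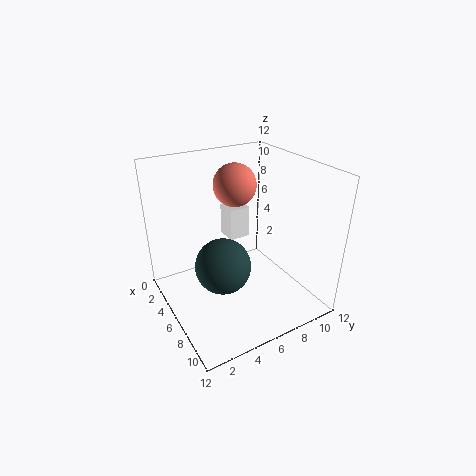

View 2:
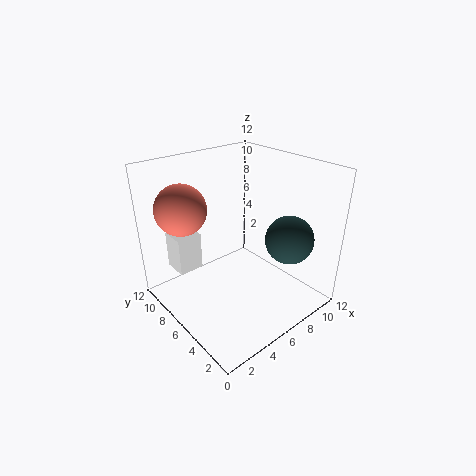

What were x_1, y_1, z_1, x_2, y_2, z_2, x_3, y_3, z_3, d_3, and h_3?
x_1 = 2; y_1 = 8; z_1 = 9; x_2 = 9; y_2 = 3; z_2 = 6; x_3 = 1; y_3 = 7; z_3 = 4; d_3 = 2; h_3 = 3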